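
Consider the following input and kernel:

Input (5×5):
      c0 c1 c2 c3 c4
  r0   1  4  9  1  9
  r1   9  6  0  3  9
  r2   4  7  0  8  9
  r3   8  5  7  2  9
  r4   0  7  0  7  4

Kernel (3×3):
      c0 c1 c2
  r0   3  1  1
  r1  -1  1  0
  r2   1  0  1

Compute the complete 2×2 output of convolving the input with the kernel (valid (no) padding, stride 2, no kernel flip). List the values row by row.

Output[0,0]: The receptive field on the input at this output position is [1 4 9 / 9 6 0 / 4 7 0]. Elementwise product with the kernel and sum: 1·3 + 4·1 + 9·1 + 9·-1 + 6·1 + 4·1 + 0·1.
Output[0,1]: The receptive field on the input at this output position is [9 1 9 / 0 3 9 / 0 8 9]. Elementwise product with the kernel and sum: 9·3 + 1·1 + 9·1 + 0·-1 + 3·1 + 0·1 + 9·1.

17 49
16 16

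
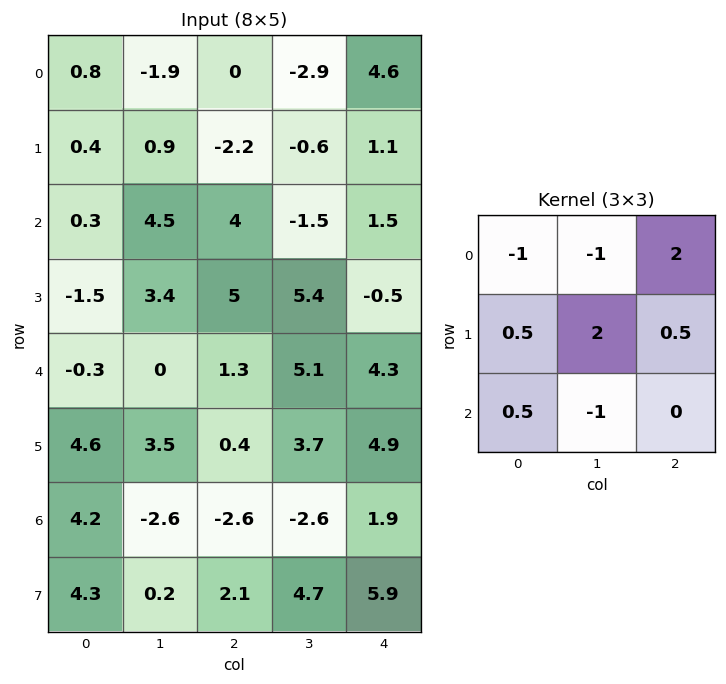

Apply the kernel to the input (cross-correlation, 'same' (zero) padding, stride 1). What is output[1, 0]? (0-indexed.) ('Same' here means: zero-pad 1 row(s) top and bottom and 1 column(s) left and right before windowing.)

The receptive field on the zero-padded input at this output position is [0 0.8 -1.9 / 0 0.4 0.9 / 0 0.3 4.5]. Elementwise product with the kernel and sum: 0·-1 + 0.8·-1 + -1.9·2 + 0·0.5 + 0.4·2 + 0.9·0.5 + 0·0.5 + 0.3·-1.

-3.65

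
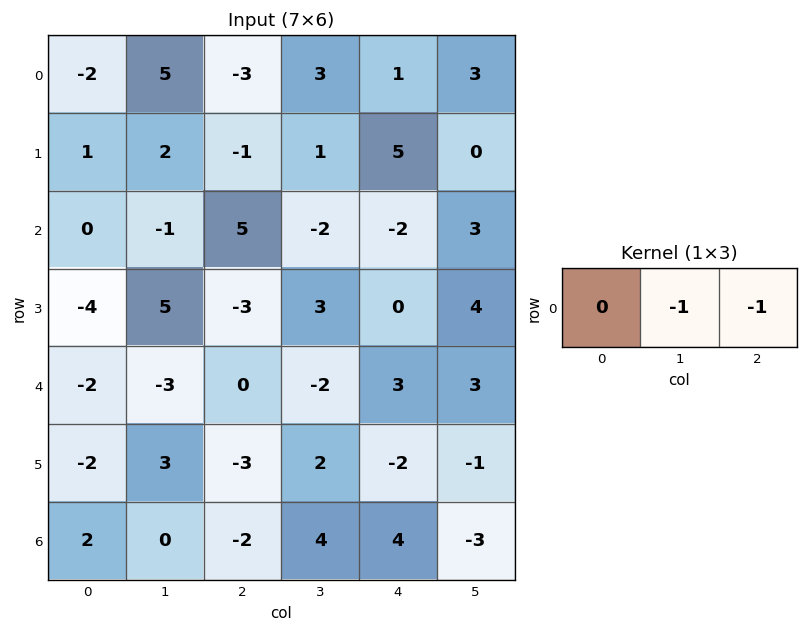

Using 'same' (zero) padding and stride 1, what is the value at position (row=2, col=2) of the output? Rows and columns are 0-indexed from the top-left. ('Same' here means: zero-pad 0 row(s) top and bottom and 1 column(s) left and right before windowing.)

-3

The receptive field on the zero-padded input at this output position is [-1 5 -2]. Elementwise product with the kernel and sum: 5·-1 + -2·-1.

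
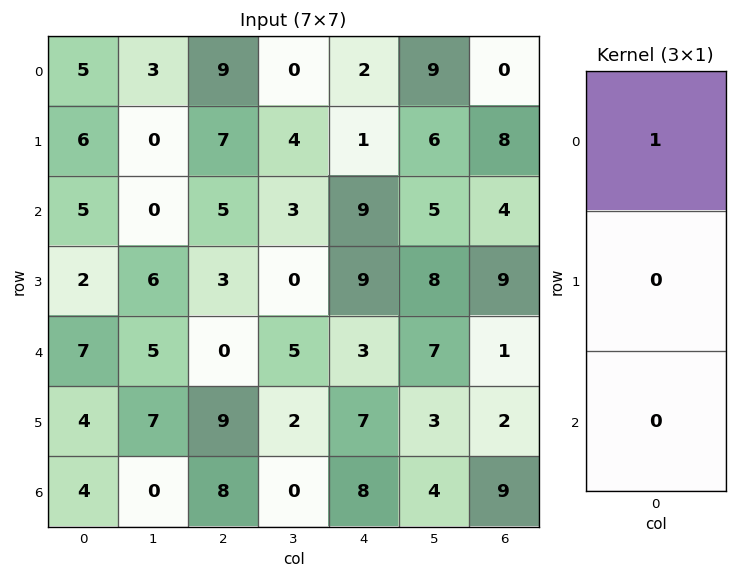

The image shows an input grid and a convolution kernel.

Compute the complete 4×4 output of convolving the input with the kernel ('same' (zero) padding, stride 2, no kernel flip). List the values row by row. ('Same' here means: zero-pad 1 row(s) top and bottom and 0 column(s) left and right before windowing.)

Output[0,0]: The receptive field on the zero-padded input at this output position is [0 / 5 / 6]. Elementwise product with the kernel and sum: 0·1.

0 0 0 0
6 7 1 8
2 3 9 9
4 9 7 2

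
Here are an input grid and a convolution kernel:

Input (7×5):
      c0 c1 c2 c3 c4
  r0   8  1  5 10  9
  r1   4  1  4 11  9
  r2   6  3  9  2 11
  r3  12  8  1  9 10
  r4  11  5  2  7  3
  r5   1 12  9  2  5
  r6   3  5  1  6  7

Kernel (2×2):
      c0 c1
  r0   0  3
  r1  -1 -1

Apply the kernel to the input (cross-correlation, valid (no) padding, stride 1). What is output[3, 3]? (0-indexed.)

20

The receptive field on the input at this output position is [9 10 / 7 3]. Elementwise product with the kernel and sum: 10·3 + 7·-1 + 3·-1.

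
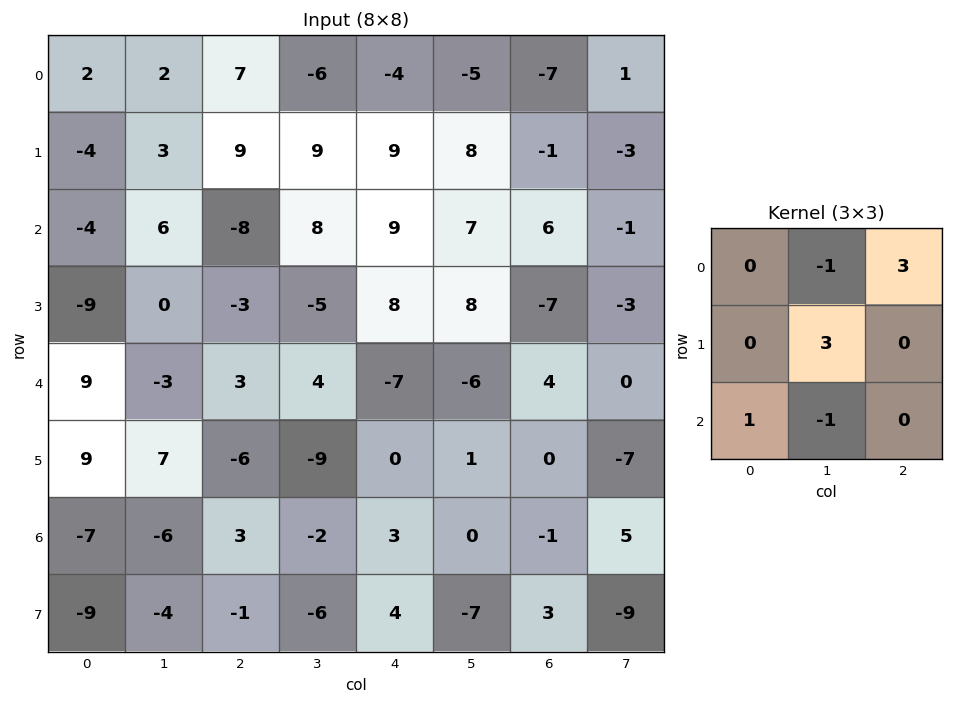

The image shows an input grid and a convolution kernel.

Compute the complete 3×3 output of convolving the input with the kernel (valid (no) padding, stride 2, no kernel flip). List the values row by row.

18 5 10
-18 3 34
32 -47 24

Output[0,0]: The receptive field on the input at this output position is [2 2 7 / -4 3 9 / -4 6 -8]. Elementwise product with the kernel and sum: 2·-1 + 7·3 + 3·3 + -4·1 + 6·-1.
Output[0,1]: The receptive field on the input at this output position is [7 -6 -4 / 9 9 9 / -8 8 9]. Elementwise product with the kernel and sum: -6·-1 + -4·3 + 9·3 + -8·1 + 8·-1.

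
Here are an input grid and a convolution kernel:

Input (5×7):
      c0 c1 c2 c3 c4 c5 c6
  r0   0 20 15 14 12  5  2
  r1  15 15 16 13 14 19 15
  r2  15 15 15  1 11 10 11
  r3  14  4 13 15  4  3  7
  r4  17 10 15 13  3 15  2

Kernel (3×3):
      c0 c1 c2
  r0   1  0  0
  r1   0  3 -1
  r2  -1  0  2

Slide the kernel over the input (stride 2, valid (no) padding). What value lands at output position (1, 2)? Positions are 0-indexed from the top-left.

14

The receptive field on the input at this output position is [11 10 11 / 4 3 7 / 3 15 2]. Elementwise product with the kernel and sum: 11·1 + 3·3 + 7·-1 + 3·-1 + 2·2.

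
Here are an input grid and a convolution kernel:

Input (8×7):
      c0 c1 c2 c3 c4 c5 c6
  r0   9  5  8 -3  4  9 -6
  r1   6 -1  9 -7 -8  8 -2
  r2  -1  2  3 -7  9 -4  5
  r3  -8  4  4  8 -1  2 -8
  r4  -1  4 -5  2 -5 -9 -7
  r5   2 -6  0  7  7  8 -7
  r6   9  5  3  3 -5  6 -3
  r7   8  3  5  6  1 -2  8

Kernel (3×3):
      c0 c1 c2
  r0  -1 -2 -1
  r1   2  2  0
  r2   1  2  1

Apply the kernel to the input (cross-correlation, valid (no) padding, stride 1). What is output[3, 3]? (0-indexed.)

The receptive field on the input at this output position is [8 -1 2 / 2 -5 -9 / 7 7 8]. Elementwise product with the kernel and sum: 8·-1 + -1·-2 + 2·-1 + 2·2 + -5·2 + 7·1 + 7·2 + 8·1.

15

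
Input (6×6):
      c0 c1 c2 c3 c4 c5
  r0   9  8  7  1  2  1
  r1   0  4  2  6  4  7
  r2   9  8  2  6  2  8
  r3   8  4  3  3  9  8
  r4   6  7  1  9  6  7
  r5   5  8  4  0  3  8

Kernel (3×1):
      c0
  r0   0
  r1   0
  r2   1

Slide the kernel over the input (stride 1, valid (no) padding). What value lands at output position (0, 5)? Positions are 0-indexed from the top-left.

The receptive field on the input at this output position is [1 / 7 / 8]. Elementwise product with the kernel and sum: 8·1.

8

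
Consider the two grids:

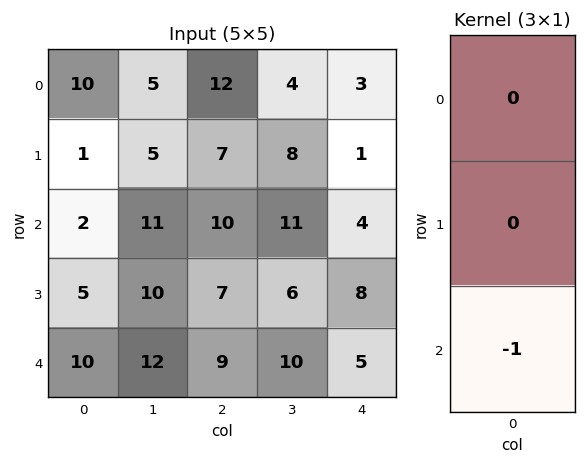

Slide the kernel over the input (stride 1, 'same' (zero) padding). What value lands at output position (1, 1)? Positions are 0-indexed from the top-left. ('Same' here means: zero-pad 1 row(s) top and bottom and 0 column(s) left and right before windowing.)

-11

The receptive field on the zero-padded input at this output position is [5 / 5 / 11]. Elementwise product with the kernel and sum: 11·-1.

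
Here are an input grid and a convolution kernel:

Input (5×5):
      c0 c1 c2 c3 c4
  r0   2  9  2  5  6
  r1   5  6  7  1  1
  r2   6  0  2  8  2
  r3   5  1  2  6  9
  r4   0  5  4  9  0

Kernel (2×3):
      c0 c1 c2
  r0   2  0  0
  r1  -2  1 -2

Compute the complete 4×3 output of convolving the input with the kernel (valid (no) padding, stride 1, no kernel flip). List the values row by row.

Output[0,0]: The receptive field on the input at this output position is [2 9 2 / 5 6 7]. Elementwise product with the kernel and sum: 2·2 + 5·-2 + 6·1 + 7·-2.

-14 11 -11
-6 -2 14
-1 -12 -12
7 -22 5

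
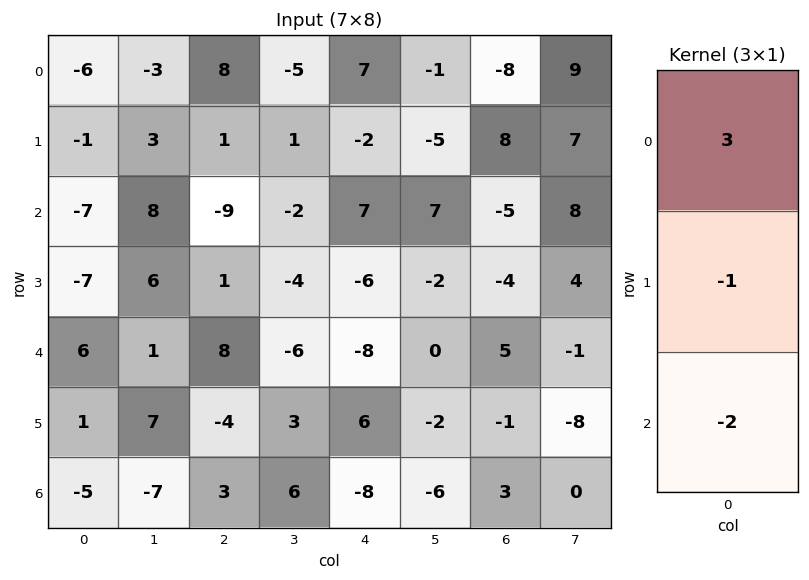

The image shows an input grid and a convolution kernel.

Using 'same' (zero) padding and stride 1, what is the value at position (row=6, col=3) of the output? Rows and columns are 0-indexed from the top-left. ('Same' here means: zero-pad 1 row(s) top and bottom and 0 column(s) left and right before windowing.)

The receptive field on the zero-padded input at this output position is [3 / 6 / 0]. Elementwise product with the kernel and sum: 3·3 + 6·-1 + 0·-2.

3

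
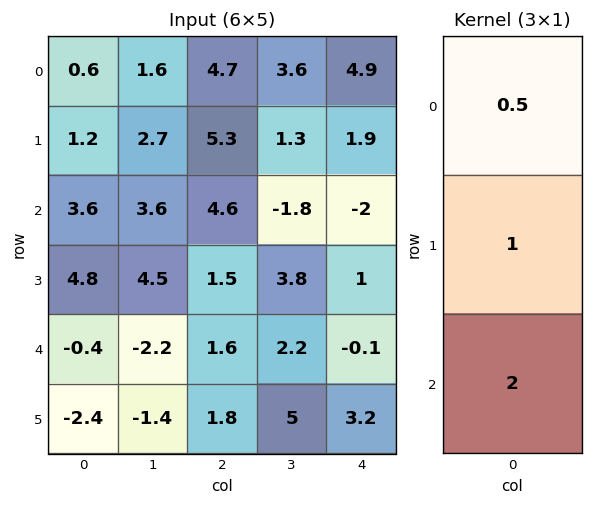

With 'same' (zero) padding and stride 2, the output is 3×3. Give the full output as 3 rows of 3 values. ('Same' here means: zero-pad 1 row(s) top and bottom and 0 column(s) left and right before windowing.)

3 15.3 8.7
13.8 10.25 0.95
-2.8 5.95 6.8

Output[0,0]: The receptive field on the zero-padded input at this output position is [0 / 0.6 / 1.2]. Elementwise product with the kernel and sum: 0·0.5 + 0.6·1 + 1.2·2.
Output[0,1]: The receptive field on the zero-padded input at this output position is [0 / 4.7 / 5.3]. Elementwise product with the kernel and sum: 0·0.5 + 4.7·1 + 5.3·2.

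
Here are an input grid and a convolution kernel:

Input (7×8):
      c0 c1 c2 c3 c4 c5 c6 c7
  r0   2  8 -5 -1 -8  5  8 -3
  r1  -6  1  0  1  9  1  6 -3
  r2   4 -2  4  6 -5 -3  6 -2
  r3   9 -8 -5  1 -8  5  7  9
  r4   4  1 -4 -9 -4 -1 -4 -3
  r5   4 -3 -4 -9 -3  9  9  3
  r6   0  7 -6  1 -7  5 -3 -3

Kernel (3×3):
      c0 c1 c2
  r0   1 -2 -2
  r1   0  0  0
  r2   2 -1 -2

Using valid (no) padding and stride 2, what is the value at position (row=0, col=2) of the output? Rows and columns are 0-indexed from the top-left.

-53

The receptive field on the input at this output position is [-8 5 8 / 9 1 6 / -5 -3 6]. Elementwise product with the kernel and sum: -8·1 + 5·-2 + 8·-2 + -5·2 + -3·-1 + 6·-2.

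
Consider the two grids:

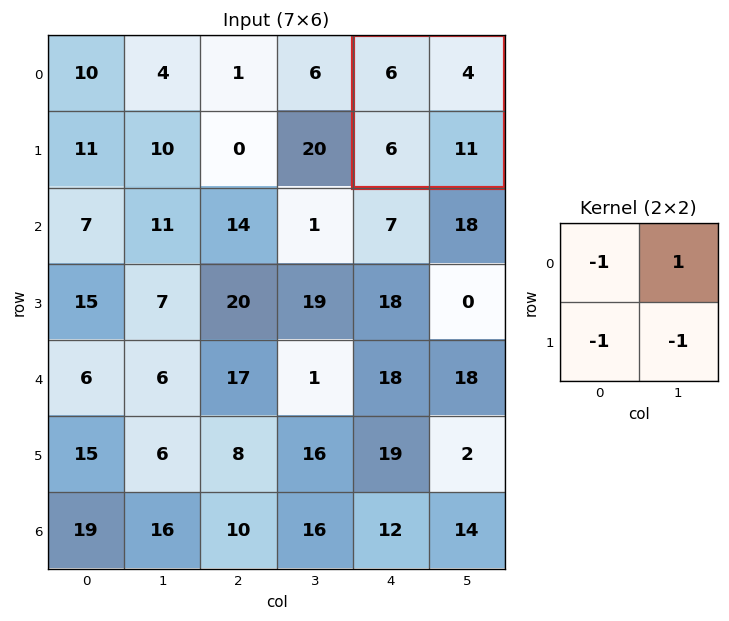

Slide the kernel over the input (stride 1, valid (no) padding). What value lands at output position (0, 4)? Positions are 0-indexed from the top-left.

-19

The receptive field on the input at this output position is [6 4 / 6 11]. Elementwise product with the kernel and sum: 6·-1 + 4·1 + 6·-1 + 11·-1.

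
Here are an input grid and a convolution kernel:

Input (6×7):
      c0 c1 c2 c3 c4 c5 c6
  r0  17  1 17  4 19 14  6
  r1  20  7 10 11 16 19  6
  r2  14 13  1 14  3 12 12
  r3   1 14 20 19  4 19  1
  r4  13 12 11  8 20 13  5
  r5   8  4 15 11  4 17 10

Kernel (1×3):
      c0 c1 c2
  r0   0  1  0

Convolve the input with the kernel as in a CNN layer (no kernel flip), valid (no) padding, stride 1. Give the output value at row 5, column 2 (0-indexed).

The receptive field on the input at this output position is [15 11 4]. Elementwise product with the kernel and sum: 11·1.

11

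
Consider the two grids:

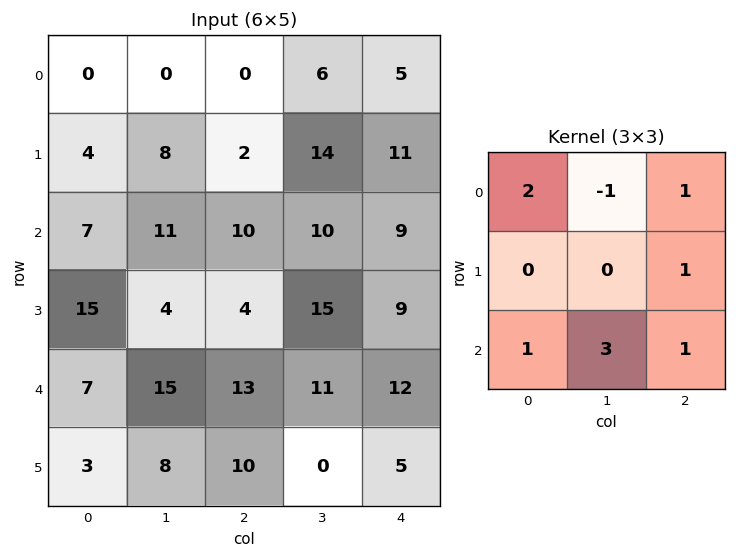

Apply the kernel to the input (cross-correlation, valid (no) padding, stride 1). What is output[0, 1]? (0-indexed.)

The receptive field on the input at this output position is [0 0 6 / 8 2 14 / 11 10 10]. Elementwise product with the kernel and sum: 0·2 + 0·-1 + 6·1 + 14·1 + 11·1 + 10·3 + 10·1.

71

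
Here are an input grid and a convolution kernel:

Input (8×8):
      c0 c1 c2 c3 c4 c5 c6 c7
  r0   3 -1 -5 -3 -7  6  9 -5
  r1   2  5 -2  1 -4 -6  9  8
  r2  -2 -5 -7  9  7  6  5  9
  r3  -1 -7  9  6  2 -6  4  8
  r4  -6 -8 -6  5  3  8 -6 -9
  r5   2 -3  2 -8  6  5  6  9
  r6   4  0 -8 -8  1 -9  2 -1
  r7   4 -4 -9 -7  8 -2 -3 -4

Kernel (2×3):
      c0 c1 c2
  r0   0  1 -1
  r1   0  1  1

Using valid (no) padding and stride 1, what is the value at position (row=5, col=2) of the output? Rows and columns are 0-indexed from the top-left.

-21

The receptive field on the input at this output position is [2 -8 6 / -8 -8 1]. Elementwise product with the kernel and sum: -8·1 + 6·-1 + -8·1 + 1·1.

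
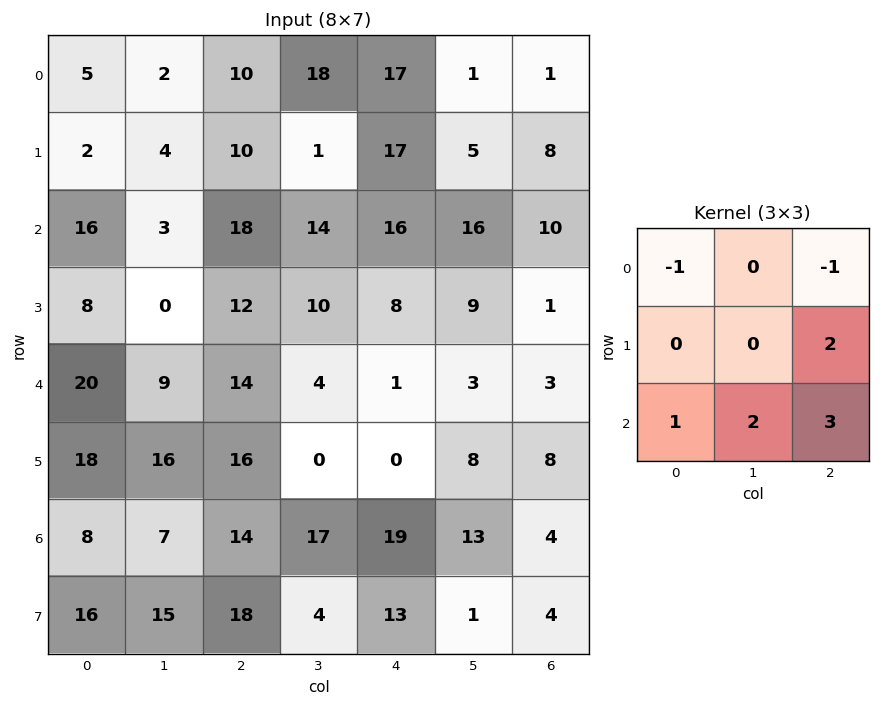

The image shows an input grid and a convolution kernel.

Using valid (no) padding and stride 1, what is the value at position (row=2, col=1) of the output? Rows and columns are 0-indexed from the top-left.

52

The receptive field on the input at this output position is [3 18 14 / 0 12 10 / 9 14 4]. Elementwise product with the kernel and sum: 3·-1 + 14·-1 + 10·2 + 9·1 + 14·2 + 4·3.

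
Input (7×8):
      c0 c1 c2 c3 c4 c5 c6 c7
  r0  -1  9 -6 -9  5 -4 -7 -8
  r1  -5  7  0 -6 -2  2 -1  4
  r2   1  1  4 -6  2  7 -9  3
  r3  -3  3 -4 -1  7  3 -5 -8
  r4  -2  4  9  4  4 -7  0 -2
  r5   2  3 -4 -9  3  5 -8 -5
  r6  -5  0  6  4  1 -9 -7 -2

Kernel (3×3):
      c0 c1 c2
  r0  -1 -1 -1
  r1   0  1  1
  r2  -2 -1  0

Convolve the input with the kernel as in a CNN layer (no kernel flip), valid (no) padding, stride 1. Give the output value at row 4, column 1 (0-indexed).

-36

The receptive field on the input at this output position is [4 9 4 / 3 -4 -9 / 0 6 4]. Elementwise product with the kernel and sum: 4·-1 + 9·-1 + 4·-1 + -4·1 + -9·1 + 0·-2 + 6·-1.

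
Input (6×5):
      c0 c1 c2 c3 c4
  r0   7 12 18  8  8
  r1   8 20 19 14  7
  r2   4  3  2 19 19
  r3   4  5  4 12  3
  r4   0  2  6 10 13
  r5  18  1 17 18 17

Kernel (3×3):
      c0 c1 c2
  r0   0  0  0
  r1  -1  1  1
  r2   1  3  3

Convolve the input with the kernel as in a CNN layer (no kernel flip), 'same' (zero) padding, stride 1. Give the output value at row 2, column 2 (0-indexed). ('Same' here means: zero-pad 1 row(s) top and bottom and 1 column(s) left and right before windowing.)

The receptive field on the zero-padded input at this output position is [20 19 14 / 3 2 19 / 5 4 12]. Elementwise product with the kernel and sum: 3·-1 + 2·1 + 19·1 + 5·1 + 4·3 + 12·3.

71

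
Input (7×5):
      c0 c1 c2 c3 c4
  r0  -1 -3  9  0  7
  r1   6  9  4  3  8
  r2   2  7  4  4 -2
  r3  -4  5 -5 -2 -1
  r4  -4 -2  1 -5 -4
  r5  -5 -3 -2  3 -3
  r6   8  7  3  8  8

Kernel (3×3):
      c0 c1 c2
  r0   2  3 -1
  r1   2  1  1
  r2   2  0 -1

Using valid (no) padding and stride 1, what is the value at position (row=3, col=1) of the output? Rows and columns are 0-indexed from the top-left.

-20

The receptive field on the input at this output position is [5 -5 -2 / -2 1 -5 / -3 -2 3]. Elementwise product with the kernel and sum: 5·2 + -5·3 + -2·-1 + -2·2 + 1·1 + -5·1 + -3·2 + 3·-1.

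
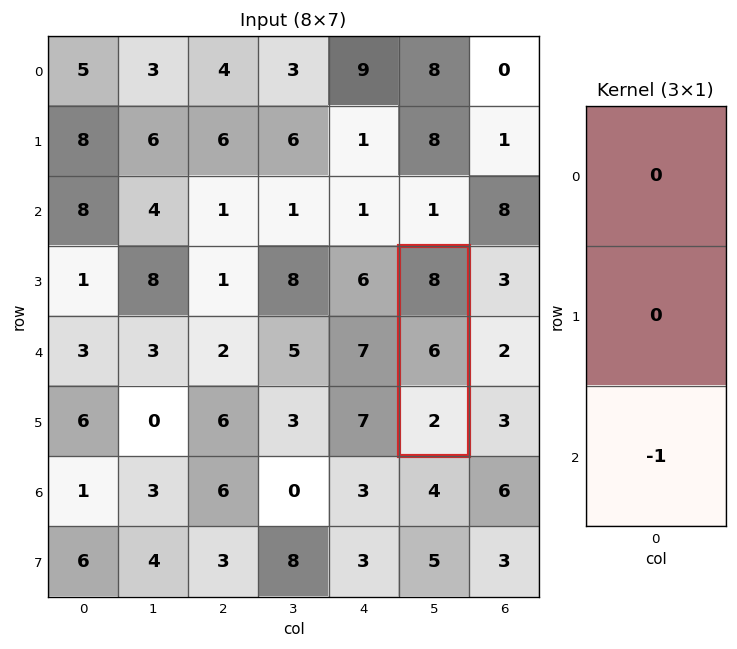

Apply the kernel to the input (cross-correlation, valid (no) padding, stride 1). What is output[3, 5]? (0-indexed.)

-2

The receptive field on the input at this output position is [8 / 6 / 2]. Elementwise product with the kernel and sum: 2·-1.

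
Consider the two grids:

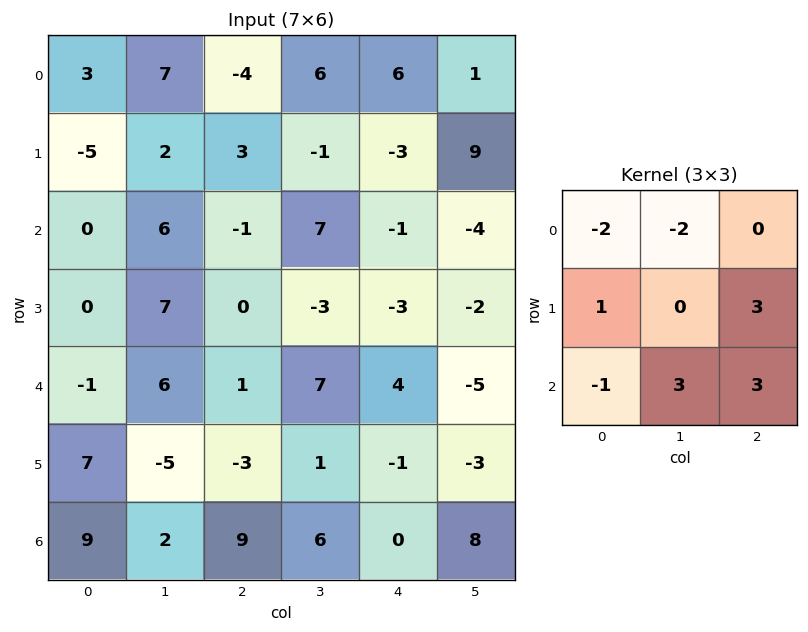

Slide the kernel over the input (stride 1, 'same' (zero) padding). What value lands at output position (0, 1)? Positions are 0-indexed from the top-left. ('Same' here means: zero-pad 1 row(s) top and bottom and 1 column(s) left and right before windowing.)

11

The receptive field on the zero-padded input at this output position is [0 0 0 / 3 7 -4 / -5 2 3]. Elementwise product with the kernel and sum: 0·-2 + 0·-2 + 3·1 + -4·3 + -5·-1 + 2·3 + 3·3.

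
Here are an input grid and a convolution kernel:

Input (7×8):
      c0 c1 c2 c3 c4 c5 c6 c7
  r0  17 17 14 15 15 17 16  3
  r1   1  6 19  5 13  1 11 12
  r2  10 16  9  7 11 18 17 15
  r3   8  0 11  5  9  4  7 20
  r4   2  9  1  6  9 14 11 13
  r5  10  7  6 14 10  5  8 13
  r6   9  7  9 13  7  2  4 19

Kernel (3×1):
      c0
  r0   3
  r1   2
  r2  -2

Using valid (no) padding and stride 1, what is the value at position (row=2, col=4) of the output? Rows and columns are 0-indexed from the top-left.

33

The receptive field on the input at this output position is [11 / 9 / 9]. Elementwise product with the kernel and sum: 11·3 + 9·2 + 9·-2.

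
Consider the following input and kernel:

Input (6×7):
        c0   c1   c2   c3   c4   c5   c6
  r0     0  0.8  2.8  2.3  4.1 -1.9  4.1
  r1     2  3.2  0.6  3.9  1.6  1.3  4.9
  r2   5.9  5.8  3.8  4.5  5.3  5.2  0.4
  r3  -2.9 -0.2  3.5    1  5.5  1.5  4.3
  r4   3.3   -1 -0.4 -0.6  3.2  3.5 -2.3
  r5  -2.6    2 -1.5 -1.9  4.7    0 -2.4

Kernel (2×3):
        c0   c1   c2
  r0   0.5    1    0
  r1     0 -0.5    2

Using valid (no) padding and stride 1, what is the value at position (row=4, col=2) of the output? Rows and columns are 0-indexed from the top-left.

The receptive field on the input at this output position is [-0.4 -0.6 3.2 / -1.5 -1.9 4.7]. Elementwise product with the kernel and sum: -0.4·0.5 + -0.6·1 + -1.9·-0.5 + 4.7·2.

9.55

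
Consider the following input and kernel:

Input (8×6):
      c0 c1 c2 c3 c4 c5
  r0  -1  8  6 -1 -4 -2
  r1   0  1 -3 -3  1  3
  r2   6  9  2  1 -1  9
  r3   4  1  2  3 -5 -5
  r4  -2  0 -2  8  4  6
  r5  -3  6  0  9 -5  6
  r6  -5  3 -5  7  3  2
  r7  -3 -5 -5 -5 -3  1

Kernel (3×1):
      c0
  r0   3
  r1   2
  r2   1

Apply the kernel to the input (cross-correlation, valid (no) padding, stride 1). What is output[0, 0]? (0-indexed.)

3

The receptive field on the input at this output position is [-1 / 0 / 6]. Elementwise product with the kernel and sum: -1·3 + 0·2 + 6·1.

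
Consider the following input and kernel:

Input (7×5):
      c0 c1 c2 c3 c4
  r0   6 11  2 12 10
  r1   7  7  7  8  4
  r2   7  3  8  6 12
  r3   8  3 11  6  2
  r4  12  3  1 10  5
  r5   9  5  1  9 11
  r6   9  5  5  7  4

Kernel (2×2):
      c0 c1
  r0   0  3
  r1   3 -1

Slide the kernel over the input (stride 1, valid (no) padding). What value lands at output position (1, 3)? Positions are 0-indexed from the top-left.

The receptive field on the input at this output position is [8 4 / 6 12]. Elementwise product with the kernel and sum: 4·3 + 6·3 + 12·-1.

18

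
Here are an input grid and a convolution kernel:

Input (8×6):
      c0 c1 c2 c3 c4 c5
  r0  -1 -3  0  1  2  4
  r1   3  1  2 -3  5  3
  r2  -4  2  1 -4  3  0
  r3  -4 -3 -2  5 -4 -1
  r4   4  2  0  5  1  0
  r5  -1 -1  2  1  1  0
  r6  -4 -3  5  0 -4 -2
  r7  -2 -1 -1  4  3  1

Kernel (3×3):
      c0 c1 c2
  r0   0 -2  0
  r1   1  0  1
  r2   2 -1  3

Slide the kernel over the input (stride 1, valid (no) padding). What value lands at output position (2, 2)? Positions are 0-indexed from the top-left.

The receptive field on the input at this output position is [1 -4 3 / -2 5 -4 / 0 5 1]. Elementwise product with the kernel and sum: -4·-2 + -2·1 + -4·1 + 0·2 + 5·-1 + 1·3.

0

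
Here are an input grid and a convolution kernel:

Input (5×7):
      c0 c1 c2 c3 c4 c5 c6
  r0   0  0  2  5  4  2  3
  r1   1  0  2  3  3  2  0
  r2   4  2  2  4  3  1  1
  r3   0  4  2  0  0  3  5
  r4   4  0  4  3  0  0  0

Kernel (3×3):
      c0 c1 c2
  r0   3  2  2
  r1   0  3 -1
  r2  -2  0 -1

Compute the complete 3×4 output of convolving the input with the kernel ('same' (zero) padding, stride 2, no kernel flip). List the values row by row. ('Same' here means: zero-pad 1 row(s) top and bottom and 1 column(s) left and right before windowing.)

0 -2 2 5
8 4 24 3
20 25 6 19

Output[0,0]: The receptive field on the zero-padded input at this output position is [0 0 0 / 0 0 0 / 0 1 0]. Elementwise product with the kernel and sum: 0·3 + 0·2 + 0·2 + 0·3 + 0·-1 + 0·-2 + 0·-1.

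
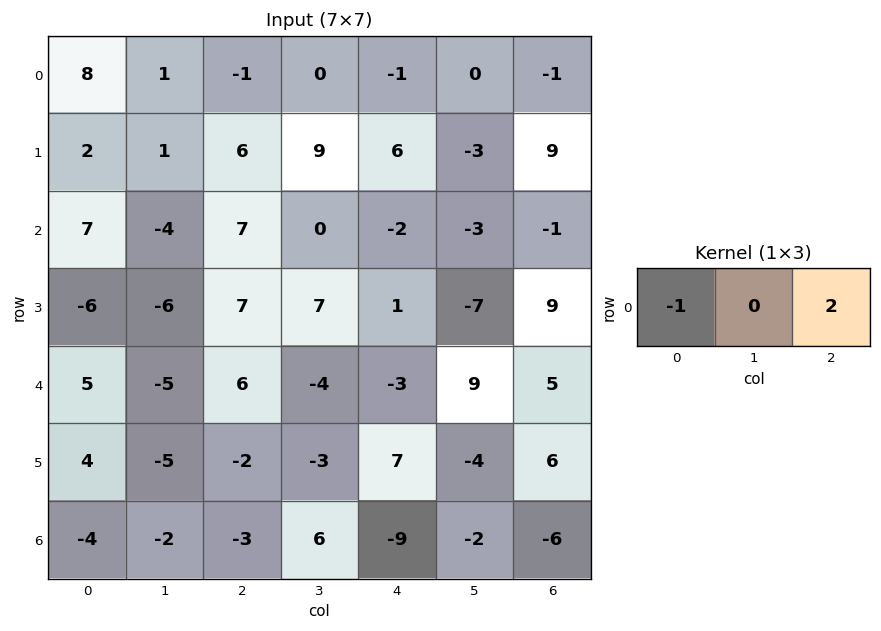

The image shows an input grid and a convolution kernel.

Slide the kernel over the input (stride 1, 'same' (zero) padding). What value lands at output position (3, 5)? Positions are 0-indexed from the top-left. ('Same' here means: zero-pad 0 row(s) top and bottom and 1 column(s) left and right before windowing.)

17

The receptive field on the zero-padded input at this output position is [1 -7 9]. Elementwise product with the kernel and sum: 1·-1 + 9·2.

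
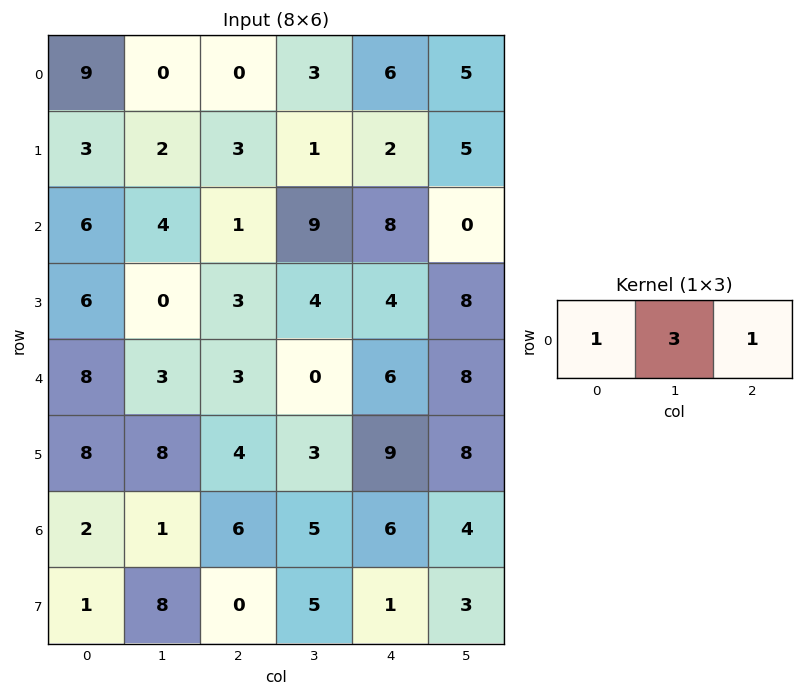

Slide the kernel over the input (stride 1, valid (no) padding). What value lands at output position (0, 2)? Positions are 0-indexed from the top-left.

15

The receptive field on the input at this output position is [0 3 6]. Elementwise product with the kernel and sum: 0·1 + 3·3 + 6·1.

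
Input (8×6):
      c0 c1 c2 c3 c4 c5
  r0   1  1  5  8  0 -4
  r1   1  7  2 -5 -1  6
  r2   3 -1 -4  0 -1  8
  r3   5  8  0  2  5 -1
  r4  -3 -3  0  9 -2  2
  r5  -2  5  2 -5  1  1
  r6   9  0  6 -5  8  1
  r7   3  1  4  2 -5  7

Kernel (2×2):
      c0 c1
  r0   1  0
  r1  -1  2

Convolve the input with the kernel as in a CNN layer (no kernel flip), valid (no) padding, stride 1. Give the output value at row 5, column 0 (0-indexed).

The receptive field on the input at this output position is [-2 5 / 9 0]. Elementwise product with the kernel and sum: -2·1 + 9·-1 + 0·2.

-11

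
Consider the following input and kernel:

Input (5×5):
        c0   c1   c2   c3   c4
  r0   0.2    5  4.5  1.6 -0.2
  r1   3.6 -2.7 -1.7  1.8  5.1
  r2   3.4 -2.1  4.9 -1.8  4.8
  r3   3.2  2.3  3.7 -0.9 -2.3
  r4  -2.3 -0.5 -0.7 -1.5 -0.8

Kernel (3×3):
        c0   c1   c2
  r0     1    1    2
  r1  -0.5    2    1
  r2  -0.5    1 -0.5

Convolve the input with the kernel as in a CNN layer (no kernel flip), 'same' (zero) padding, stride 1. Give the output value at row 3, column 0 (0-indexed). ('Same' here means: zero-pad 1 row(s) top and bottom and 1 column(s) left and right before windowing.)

5.85

The receptive field on the zero-padded input at this output position is [0 3.4 -2.1 / 0 3.2 2.3 / 0 -2.3 -0.5]. Elementwise product with the kernel and sum: 0·1 + 3.4·1 + -2.1·2 + 0·-0.5 + 3.2·2 + 2.3·1 + 0·-0.5 + -2.3·1 + -0.5·-0.5.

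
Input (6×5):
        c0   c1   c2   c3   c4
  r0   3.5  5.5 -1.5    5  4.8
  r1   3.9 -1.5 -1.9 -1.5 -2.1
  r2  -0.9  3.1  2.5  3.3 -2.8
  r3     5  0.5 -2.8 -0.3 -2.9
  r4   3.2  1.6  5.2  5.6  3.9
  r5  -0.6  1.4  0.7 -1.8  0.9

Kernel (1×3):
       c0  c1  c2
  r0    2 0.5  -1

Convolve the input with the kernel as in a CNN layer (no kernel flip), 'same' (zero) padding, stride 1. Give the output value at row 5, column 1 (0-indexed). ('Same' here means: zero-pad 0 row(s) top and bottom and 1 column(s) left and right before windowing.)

-1.2

The receptive field on the zero-padded input at this output position is [-0.6 1.4 0.7]. Elementwise product with the kernel and sum: -0.6·2 + 1.4·0.5 + 0.7·-1.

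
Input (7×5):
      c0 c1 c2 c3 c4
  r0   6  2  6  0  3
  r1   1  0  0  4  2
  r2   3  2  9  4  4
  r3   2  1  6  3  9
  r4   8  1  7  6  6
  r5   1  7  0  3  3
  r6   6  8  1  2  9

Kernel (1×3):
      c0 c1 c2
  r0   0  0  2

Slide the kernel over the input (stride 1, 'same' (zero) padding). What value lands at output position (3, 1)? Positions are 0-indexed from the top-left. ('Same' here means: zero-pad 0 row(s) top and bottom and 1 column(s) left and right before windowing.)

The receptive field on the zero-padded input at this output position is [2 1 6]. Elementwise product with the kernel and sum: 6·2.

12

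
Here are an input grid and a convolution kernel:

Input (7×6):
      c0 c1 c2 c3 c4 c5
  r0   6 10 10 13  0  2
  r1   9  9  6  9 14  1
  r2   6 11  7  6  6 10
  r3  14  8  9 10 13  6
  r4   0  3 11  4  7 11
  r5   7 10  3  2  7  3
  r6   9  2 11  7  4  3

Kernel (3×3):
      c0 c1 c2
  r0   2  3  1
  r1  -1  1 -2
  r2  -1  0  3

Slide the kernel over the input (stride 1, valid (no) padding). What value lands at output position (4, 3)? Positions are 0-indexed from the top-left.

41

The receptive field on the input at this output position is [4 7 11 / 2 7 3 / 7 4 3]. Elementwise product with the kernel and sum: 4·2 + 7·3 + 11·1 + 2·-1 + 7·1 + 3·-2 + 7·-1 + 3·3.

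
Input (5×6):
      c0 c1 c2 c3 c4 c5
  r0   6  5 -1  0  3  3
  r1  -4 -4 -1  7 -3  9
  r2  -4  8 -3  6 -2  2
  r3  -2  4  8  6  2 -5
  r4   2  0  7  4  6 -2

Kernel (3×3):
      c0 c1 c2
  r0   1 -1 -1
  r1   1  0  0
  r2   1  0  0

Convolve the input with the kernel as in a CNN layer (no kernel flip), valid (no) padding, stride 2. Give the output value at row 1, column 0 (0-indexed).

-9

The receptive field on the input at this output position is [-4 8 -3 / -2 4 8 / 2 0 7]. Elementwise product with the kernel and sum: -4·1 + 8·-1 + -3·-1 + -2·1 + 2·1.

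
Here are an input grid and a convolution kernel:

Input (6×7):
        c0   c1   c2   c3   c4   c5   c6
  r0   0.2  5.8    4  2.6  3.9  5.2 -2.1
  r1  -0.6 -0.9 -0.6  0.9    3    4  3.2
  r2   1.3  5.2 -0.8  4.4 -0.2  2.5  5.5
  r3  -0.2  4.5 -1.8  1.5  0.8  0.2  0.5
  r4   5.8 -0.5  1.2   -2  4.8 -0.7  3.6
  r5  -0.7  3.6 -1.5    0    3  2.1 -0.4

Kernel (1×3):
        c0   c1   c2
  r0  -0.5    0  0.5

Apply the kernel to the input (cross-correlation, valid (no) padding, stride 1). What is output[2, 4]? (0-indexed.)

2.85

The receptive field on the input at this output position is [-0.2 2.5 5.5]. Elementwise product with the kernel and sum: -0.2·-0.5 + 5.5·0.5.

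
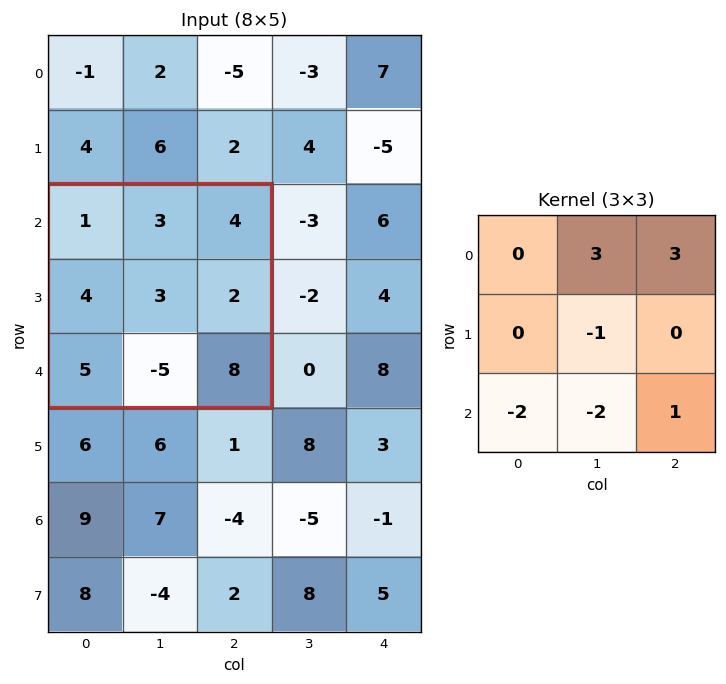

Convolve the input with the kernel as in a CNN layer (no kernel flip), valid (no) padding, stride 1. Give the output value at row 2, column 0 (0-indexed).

The receptive field on the input at this output position is [1 3 4 / 4 3 2 / 5 -5 8]. Elementwise product with the kernel and sum: 3·3 + 4·3 + 3·-1 + 5·-2 + -5·-2 + 8·1.

26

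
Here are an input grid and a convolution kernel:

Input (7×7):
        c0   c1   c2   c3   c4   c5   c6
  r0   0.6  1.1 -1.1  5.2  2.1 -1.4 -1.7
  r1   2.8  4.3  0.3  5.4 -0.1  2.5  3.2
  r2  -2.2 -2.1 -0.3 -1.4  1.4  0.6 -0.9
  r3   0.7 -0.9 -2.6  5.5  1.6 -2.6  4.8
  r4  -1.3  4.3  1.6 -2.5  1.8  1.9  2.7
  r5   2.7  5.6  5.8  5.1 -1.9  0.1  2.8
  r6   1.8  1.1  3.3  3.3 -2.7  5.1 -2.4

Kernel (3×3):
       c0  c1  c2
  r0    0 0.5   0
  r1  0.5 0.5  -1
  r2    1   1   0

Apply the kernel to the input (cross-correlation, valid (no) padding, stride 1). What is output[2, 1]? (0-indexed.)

-1.5

The receptive field on the input at this output position is [-2.1 -0.3 -1.4 / -0.9 -2.6 5.5 / 4.3 1.6 -2.5]. Elementwise product with the kernel and sum: -0.3·0.5 + -0.9·0.5 + -2.6·0.5 + 5.5·-1 + 4.3·1 + 1.6·1.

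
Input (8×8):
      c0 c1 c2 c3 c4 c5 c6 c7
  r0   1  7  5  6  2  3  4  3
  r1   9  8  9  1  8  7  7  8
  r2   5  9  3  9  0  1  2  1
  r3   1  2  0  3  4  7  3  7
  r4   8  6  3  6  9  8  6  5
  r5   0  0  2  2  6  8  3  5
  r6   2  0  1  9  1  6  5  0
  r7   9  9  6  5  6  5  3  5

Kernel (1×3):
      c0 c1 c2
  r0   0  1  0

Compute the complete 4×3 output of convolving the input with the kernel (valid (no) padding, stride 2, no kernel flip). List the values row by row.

Output[0,0]: The receptive field on the input at this output position is [1 7 5]. Elementwise product with the kernel and sum: 7·1.
Output[0,1]: The receptive field on the input at this output position is [5 6 2]. Elementwise product with the kernel and sum: 6·1.

7 6 3
9 9 1
6 6 8
0 9 6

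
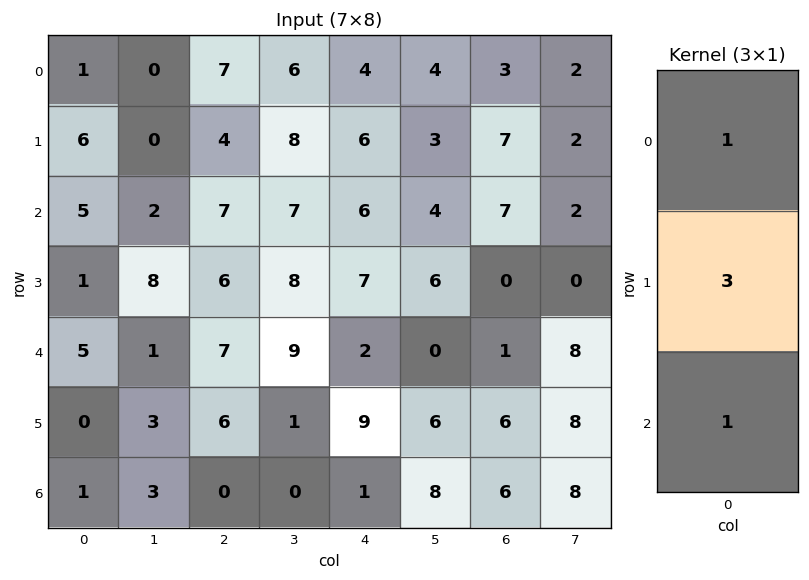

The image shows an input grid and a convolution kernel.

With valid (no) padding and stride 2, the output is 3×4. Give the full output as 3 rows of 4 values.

Output[0,0]: The receptive field on the input at this output position is [1 / 6 / 5]. Elementwise product with the kernel and sum: 1·1 + 6·3 + 5·1.
Output[0,1]: The receptive field on the input at this output position is [7 / 4 / 7]. Elementwise product with the kernel and sum: 7·1 + 4·3 + 7·1.

24 26 28 31
13 32 29 8
6 25 30 25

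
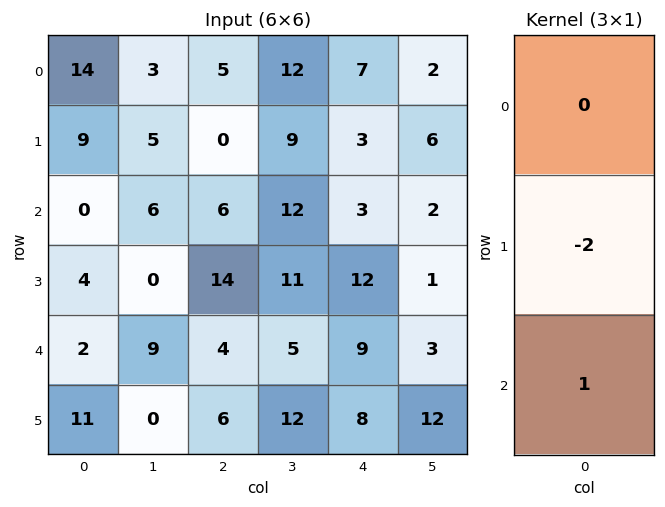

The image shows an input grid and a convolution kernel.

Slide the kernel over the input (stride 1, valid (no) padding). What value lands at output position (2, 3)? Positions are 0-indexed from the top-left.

The receptive field on the input at this output position is [12 / 11 / 5]. Elementwise product with the kernel and sum: 11·-2 + 5·1.

-17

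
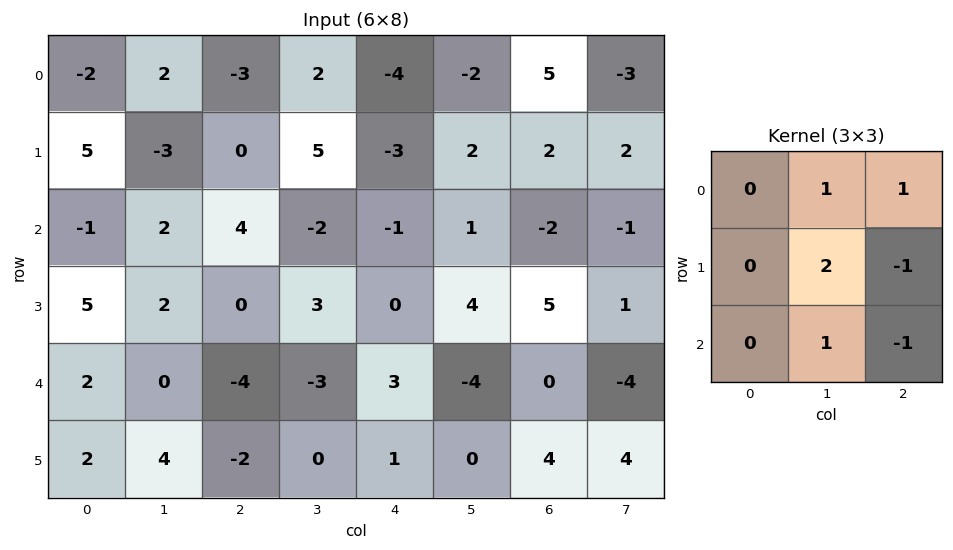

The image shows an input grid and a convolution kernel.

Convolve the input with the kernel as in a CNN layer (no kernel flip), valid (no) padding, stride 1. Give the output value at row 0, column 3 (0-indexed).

-16

The receptive field on the input at this output position is [2 -4 -2 / 5 -3 2 / -2 -1 1]. Elementwise product with the kernel and sum: -4·1 + -2·1 + -3·2 + 2·-1 + -1·1 + 1·-1.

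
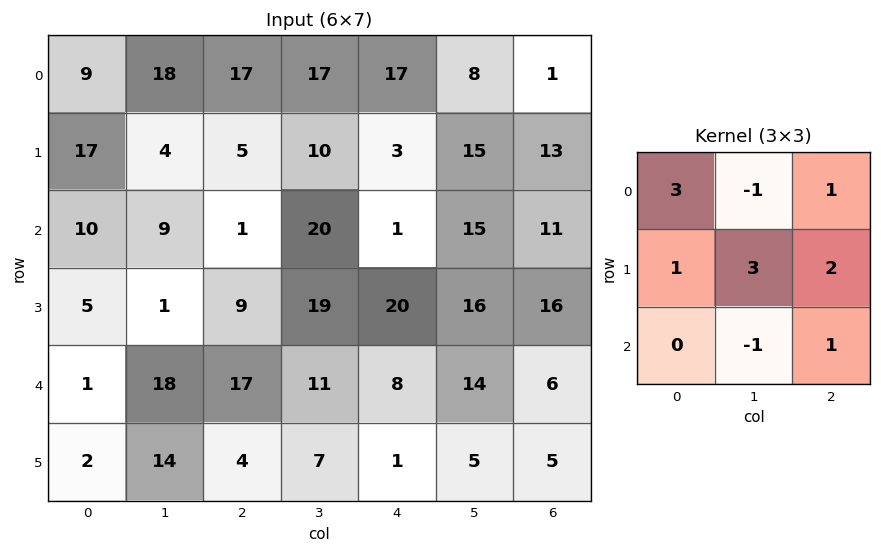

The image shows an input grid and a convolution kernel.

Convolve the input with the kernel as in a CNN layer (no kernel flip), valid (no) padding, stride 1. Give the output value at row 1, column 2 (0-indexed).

The receptive field on the input at this output position is [5 10 3 / 1 20 1 / 9 19 20]. Elementwise product with the kernel and sum: 5·3 + 10·-1 + 3·1 + 1·1 + 20·3 + 1·2 + 19·-1 + 20·1.

72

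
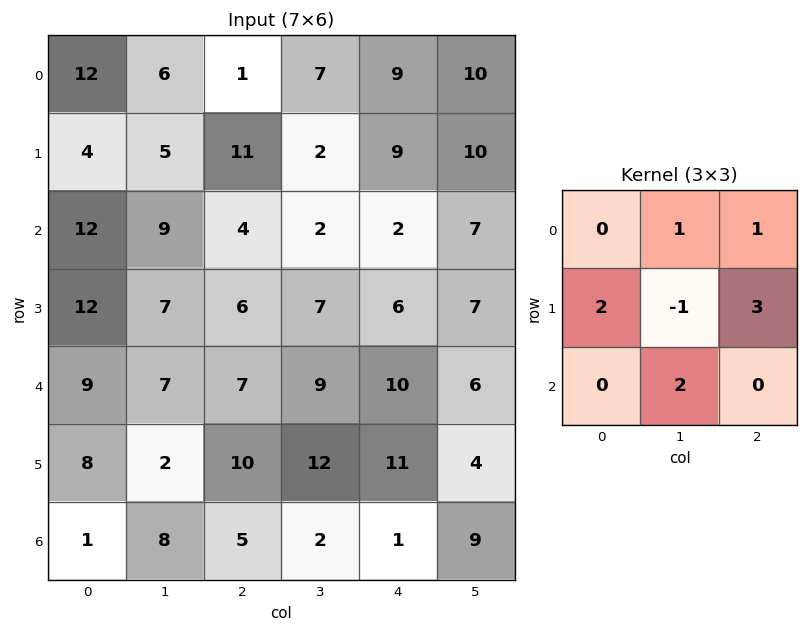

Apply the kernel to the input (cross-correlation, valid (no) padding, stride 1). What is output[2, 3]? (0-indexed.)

The receptive field on the input at this output position is [2 2 7 / 7 6 7 / 9 10 6]. Elementwise product with the kernel and sum: 2·1 + 7·1 + 7·2 + 6·-1 + 7·3 + 10·2.

58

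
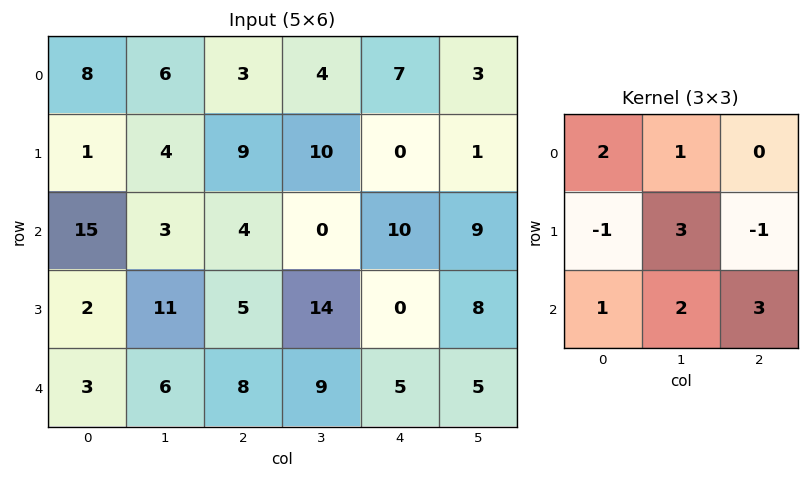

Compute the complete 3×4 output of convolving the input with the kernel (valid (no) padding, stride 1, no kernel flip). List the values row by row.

57 39 65 51
35 89 47 79
98 49 86 22

Output[0,0]: The receptive field on the input at this output position is [8 6 3 / 1 4 9 / 15 3 4]. Elementwise product with the kernel and sum: 8·2 + 6·1 + 1·-1 + 4·3 + 9·-1 + 15·1 + 3·2 + 4·3.
Output[0,1]: The receptive field on the input at this output position is [6 3 4 / 4 9 10 / 3 4 0]. Elementwise product with the kernel and sum: 6·2 + 3·1 + 4·-1 + 9·3 + 10·-1 + 3·1 + 4·2 + 0·3.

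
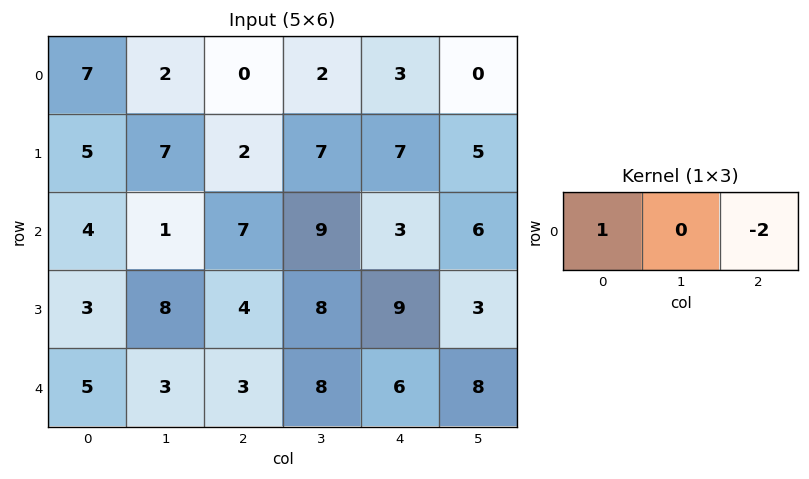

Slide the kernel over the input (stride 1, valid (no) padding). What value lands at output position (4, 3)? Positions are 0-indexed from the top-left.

-8

The receptive field on the input at this output position is [8 6 8]. Elementwise product with the kernel and sum: 8·1 + 8·-2.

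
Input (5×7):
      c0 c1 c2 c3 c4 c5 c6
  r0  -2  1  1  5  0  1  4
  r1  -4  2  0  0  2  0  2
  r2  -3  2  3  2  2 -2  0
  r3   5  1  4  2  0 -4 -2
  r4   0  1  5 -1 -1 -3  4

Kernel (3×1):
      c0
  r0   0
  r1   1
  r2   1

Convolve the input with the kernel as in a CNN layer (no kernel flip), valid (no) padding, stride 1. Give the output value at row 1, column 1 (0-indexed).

The receptive field on the input at this output position is [2 / 2 / 1]. Elementwise product with the kernel and sum: 2·1 + 1·1.

3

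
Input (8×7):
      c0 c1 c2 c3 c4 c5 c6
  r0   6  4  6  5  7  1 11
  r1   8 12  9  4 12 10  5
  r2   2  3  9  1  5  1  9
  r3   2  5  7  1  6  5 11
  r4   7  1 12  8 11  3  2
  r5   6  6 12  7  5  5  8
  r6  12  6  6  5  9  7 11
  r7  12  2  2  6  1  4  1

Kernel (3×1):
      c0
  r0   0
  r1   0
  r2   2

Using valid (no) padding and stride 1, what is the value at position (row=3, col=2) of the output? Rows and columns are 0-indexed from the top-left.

24

The receptive field on the input at this output position is [7 / 12 / 12]. Elementwise product with the kernel and sum: 12·2.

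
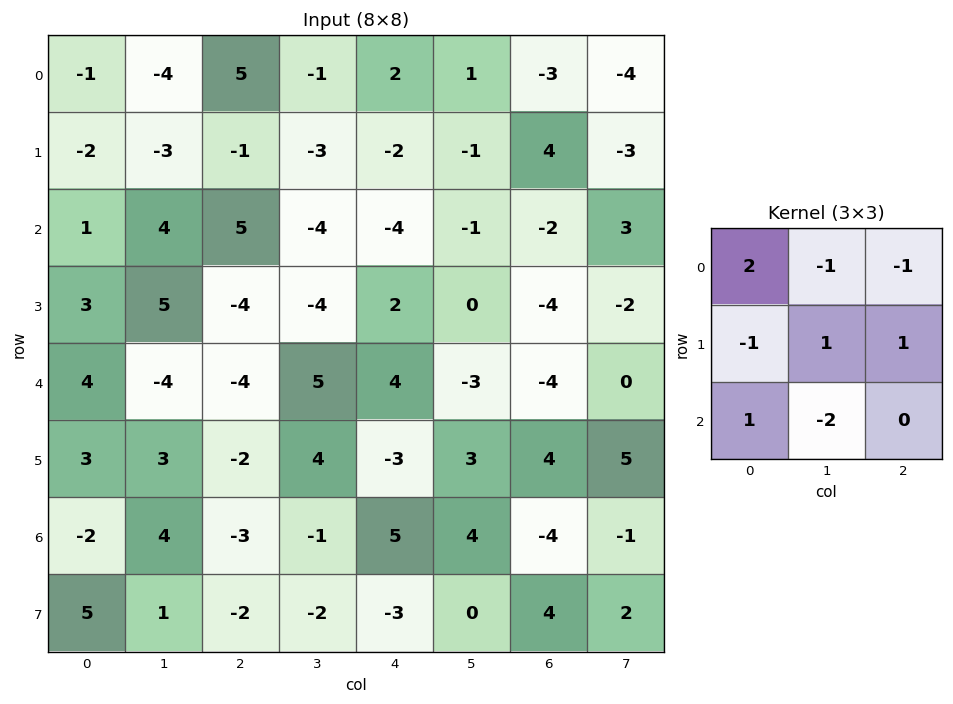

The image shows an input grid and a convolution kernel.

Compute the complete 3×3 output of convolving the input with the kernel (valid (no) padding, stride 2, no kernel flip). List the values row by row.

-12 18 9
3 6 -1
4 -15 22

Output[0,0]: The receptive field on the input at this output position is [-1 -4 5 / -2 -3 -1 / 1 4 5]. Elementwise product with the kernel and sum: -1·2 + -4·-1 + 5·-1 + -2·-1 + -3·1 + -1·1 + 1·1 + 4·-2.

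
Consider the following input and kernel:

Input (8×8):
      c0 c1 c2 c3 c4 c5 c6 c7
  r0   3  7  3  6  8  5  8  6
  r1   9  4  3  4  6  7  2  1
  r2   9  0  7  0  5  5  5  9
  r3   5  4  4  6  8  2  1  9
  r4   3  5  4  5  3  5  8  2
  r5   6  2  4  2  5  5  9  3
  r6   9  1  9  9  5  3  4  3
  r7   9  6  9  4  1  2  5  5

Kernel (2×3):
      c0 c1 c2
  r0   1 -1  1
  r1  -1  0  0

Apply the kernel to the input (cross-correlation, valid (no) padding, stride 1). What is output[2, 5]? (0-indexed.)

7

The receptive field on the input at this output position is [5 5 9 / 2 1 9]. Elementwise product with the kernel and sum: 5·1 + 5·-1 + 9·1 + 2·-1.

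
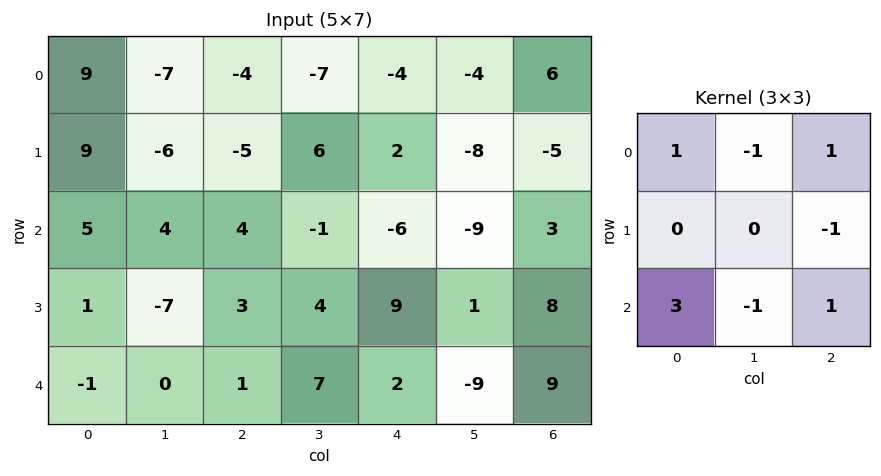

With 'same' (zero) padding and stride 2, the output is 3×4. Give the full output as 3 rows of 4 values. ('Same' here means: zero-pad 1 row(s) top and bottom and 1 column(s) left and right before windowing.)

Output[0,0]: The receptive field on the zero-padded input at this output position is [0 0 0 / 0 9 -7 / 0 9 -6]. Elementwise product with the kernel and sum: 0·1 + 0·-1 + 0·1 + -7·-1 + 0·3 + 9·-1 + -6·1.

-8 0 12 -19
-27 -14 9 -8
-8 -13 5 -7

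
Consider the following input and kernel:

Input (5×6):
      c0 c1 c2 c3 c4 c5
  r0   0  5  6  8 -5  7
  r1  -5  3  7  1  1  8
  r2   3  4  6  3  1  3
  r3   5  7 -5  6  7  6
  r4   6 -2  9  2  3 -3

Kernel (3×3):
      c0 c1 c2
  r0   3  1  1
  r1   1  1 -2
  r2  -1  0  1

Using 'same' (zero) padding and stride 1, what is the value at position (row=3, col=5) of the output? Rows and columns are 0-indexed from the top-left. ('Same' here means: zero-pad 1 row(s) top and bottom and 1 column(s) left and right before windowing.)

The receptive field on the zero-padded input at this output position is [1 3 0 / 7 6 0 / 3 -3 0]. Elementwise product with the kernel and sum: 1·3 + 3·1 + 0·1 + 7·1 + 6·1 + 0·-2 + 3·-1 + 0·1.

16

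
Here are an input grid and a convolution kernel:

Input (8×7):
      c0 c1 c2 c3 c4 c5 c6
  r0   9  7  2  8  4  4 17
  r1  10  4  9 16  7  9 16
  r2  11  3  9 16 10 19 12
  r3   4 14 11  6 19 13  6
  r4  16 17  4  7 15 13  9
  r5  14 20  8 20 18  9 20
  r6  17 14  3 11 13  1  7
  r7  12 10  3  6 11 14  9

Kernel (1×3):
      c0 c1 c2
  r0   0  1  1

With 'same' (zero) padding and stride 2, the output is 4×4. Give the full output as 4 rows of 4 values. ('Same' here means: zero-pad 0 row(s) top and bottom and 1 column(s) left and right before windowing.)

Output[0,0]: The receptive field on the zero-padded input at this output position is [0 9 7]. Elementwise product with the kernel and sum: 9·1 + 7·1.

16 10 8 17
14 25 29 12
33 11 28 9
31 14 14 7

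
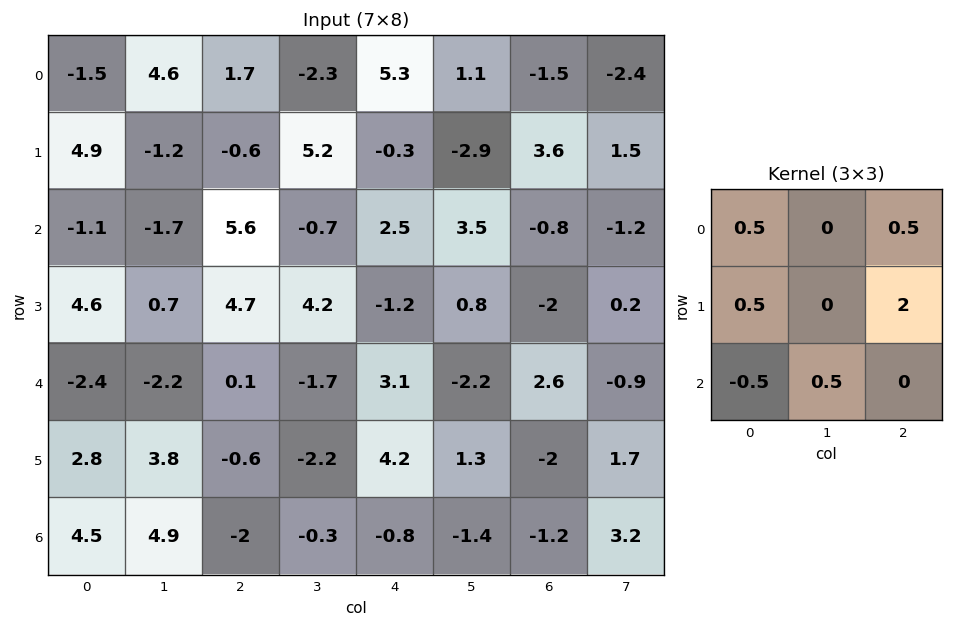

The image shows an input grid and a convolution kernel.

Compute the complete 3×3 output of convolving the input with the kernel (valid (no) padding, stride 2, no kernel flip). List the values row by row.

Output[0,0]: The receptive field on the input at this output position is [-1.5 4.6 1.7 / 4.9 -1.2 -0.6 / -1.1 -1.7 5.6]. Elementwise product with the kernel and sum: -1.5·0.5 + 1.7·0.5 + 4.9·0.5 + -0.6·2 + -1.1·-0.5 + -1.7·0.5.
Output[0,1]: The receptive field on the input at this output position is [1.7 -2.3 5.3 / -0.6 5.2 -0.3 / 5.6 -0.7 2.5]. Elementwise product with the kernel and sum: 1.7·0.5 + 5.3·0.5 + -0.6·0.5 + -0.3·2 + 5.6·-0.5 + -0.7·0.5.

1.05 -0.55 9.45
14.05 3.1 -6.4
-0.75 10.55 0.65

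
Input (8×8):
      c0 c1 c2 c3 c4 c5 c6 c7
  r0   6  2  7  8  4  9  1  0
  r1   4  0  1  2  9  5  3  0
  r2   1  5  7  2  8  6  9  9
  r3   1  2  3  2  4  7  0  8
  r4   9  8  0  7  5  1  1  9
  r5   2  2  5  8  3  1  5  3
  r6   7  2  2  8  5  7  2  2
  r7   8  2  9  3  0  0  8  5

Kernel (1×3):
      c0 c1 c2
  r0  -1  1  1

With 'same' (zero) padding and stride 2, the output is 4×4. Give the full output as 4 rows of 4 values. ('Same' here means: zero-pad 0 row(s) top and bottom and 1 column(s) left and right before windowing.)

8 13 5 -8
6 4 12 12
17 -1 -1 9
9 8 4 -3

Output[0,0]: The receptive field on the zero-padded input at this output position is [0 6 2]. Elementwise product with the kernel and sum: 0·-1 + 6·1 + 2·1.
Output[0,1]: The receptive field on the zero-padded input at this output position is [2 7 8]. Elementwise product with the kernel and sum: 2·-1 + 7·1 + 8·1.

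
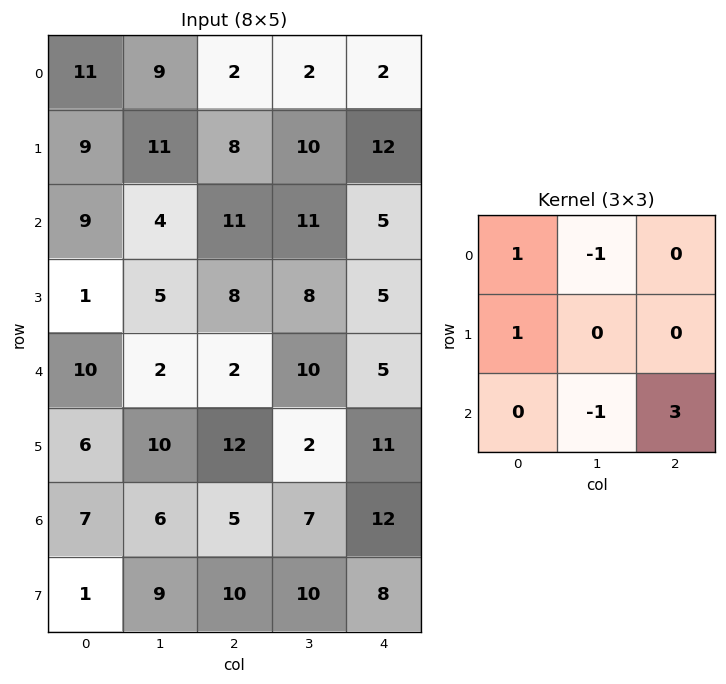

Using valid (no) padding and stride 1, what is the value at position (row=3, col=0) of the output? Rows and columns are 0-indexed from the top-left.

32

The receptive field on the input at this output position is [1 5 8 / 10 2 2 / 6 10 12]. Elementwise product with the kernel and sum: 1·1 + 5·-1 + 10·1 + 10·-1 + 12·3.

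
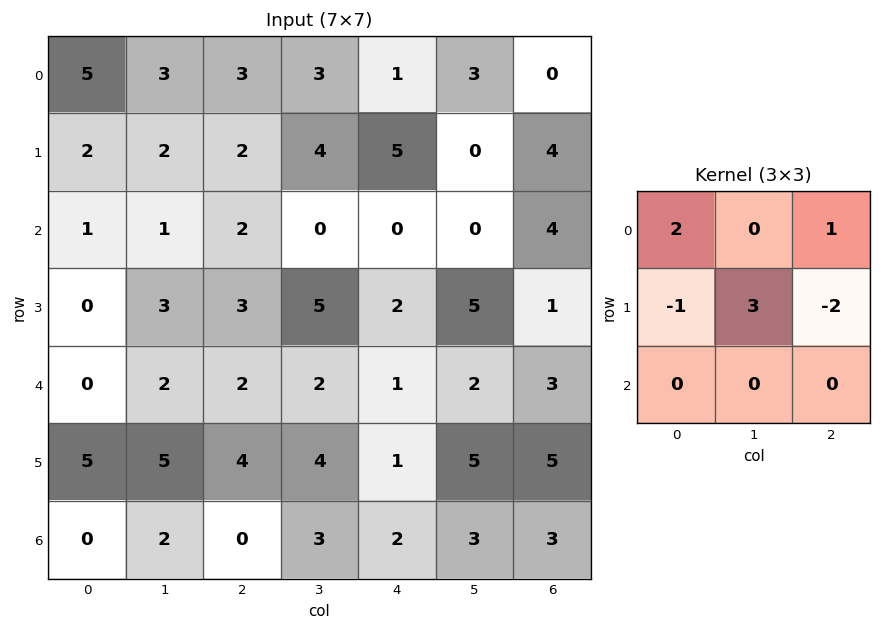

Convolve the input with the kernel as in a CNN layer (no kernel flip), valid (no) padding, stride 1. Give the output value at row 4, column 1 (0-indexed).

The receptive field on the input at this output position is [2 2 2 / 5 4 4 / 2 0 3]. Elementwise product with the kernel and sum: 2·2 + 2·1 + 5·-1 + 4·3 + 4·-2.

5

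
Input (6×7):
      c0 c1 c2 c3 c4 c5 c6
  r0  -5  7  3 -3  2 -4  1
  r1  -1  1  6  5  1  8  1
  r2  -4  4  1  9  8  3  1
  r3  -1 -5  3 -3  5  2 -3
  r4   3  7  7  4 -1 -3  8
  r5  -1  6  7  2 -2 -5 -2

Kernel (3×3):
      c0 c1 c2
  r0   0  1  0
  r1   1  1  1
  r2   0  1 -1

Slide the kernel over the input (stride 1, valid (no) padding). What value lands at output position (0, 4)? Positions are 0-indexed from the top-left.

8

The receptive field on the input at this output position is [2 -4 1 / 1 8 1 / 8 3 1]. Elementwise product with the kernel and sum: -4·1 + 1·1 + 8·1 + 1·1 + 3·1 + 1·-1.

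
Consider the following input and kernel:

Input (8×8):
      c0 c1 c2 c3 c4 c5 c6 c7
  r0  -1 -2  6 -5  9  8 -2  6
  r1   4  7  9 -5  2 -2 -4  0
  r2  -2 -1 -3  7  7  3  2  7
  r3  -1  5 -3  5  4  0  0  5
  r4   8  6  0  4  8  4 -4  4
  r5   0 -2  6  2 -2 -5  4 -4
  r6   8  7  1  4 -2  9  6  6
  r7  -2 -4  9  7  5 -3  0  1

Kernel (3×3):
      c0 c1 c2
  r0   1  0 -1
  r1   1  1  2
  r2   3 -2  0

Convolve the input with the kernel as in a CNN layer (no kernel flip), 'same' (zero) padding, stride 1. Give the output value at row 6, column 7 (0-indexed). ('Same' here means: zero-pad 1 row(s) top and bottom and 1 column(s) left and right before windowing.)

The receptive field on the zero-padded input at this output position is [4 -4 0 / 6 6 0 / 0 1 0]. Elementwise product with the kernel and sum: 4·1 + 0·-1 + 6·1 + 6·1 + 0·2 + 0·3 + 1·-2.

14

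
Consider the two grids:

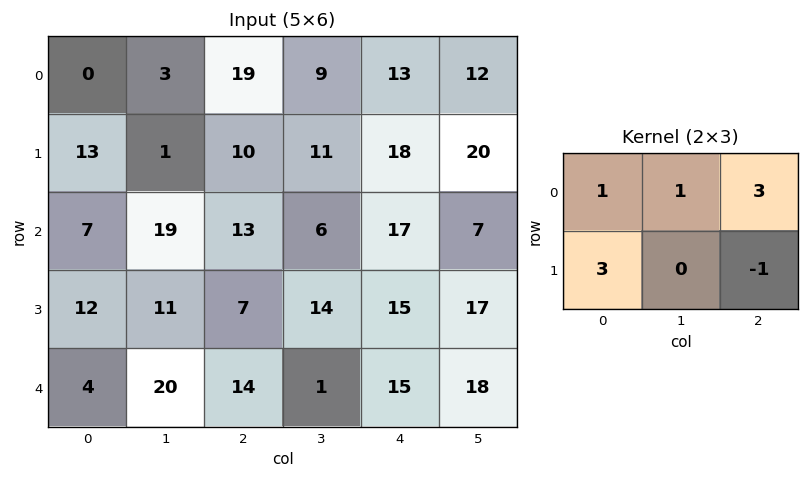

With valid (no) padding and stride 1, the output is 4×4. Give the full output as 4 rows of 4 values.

89 41 79 71
52 95 97 100
94 69 76 69
42 119 93 65

Output[0,0]: The receptive field on the input at this output position is [0 3 19 / 13 1 10]. Elementwise product with the kernel and sum: 0·1 + 3·1 + 19·3 + 13·3 + 10·-1.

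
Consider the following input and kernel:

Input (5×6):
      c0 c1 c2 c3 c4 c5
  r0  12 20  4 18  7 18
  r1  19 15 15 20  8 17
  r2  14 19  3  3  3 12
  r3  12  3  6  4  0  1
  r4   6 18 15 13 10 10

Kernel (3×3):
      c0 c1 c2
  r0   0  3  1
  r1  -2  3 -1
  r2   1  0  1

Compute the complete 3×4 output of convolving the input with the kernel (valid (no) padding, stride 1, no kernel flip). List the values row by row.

Output[0,0]: The receptive field on the input at this output position is [12 20 4 / 19 15 15 / 14 19 3]. Elementwise product with the kernel and sum: 20·3 + 4·1 + 19·-2 + 15·3 + 15·-1 + 14·1 + 3·1.

73 47 89 21
104 40 74 37
60 51 37 35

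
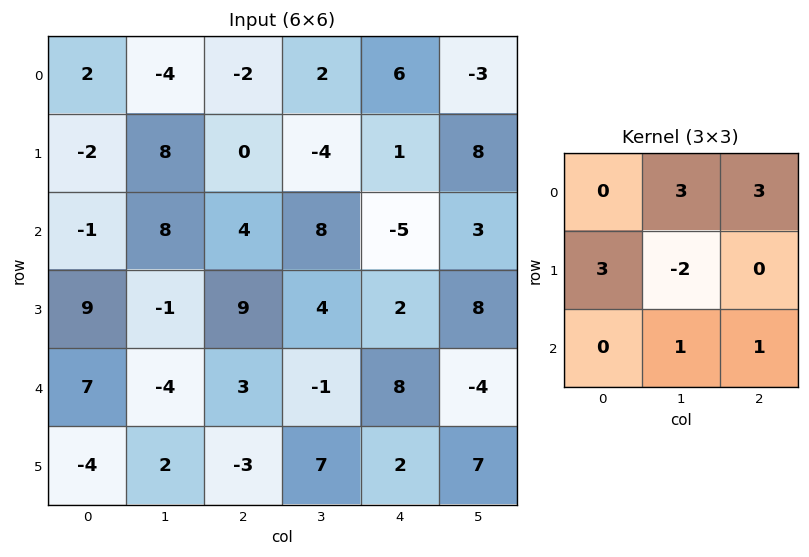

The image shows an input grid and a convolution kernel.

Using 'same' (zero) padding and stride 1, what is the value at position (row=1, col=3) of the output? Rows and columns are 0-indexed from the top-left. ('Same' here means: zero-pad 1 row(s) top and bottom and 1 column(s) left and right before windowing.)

The receptive field on the zero-padded input at this output position is [-2 2 6 / 0 -4 1 / 4 8 -5]. Elementwise product with the kernel and sum: 2·3 + 6·3 + 0·3 + -4·-2 + 8·1 + -5·1.

35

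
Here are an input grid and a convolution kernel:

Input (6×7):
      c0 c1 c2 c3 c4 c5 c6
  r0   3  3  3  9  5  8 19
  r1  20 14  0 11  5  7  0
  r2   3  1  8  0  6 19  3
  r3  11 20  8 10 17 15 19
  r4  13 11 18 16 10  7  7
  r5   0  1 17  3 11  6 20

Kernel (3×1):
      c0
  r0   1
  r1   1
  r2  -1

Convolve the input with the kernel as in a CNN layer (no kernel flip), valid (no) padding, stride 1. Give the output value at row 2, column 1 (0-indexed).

The receptive field on the input at this output position is [1 / 20 / 11]. Elementwise product with the kernel and sum: 1·1 + 20·1 + 11·-1.

10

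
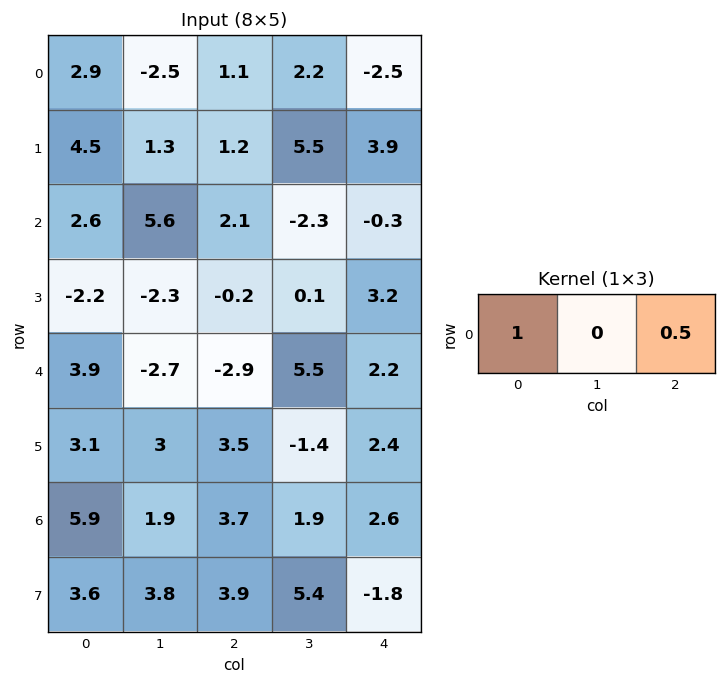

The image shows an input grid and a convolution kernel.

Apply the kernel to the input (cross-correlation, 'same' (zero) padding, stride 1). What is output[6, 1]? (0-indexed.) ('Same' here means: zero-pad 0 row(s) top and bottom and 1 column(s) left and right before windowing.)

7.75

The receptive field on the zero-padded input at this output position is [5.9 1.9 3.7]. Elementwise product with the kernel and sum: 5.9·1 + 3.7·0.5.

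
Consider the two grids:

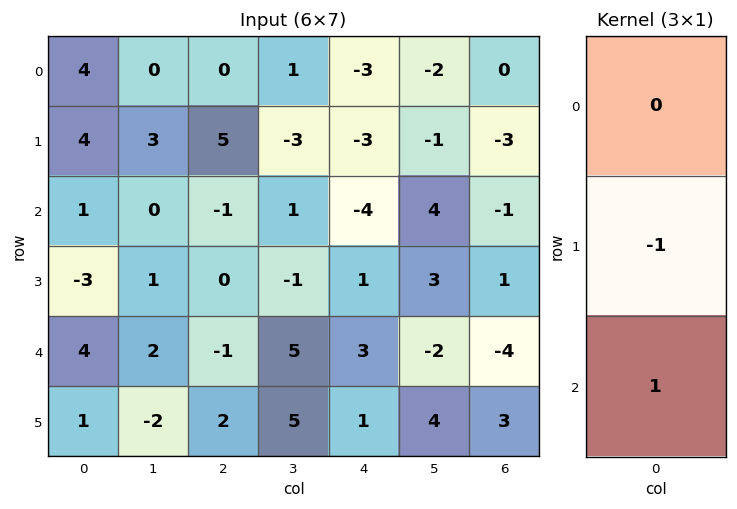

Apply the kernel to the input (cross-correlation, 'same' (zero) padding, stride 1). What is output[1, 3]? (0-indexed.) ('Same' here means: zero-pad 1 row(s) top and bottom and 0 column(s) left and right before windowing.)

The receptive field on the zero-padded input at this output position is [1 / -3 / 1]. Elementwise product with the kernel and sum: -3·-1 + 1·1.

4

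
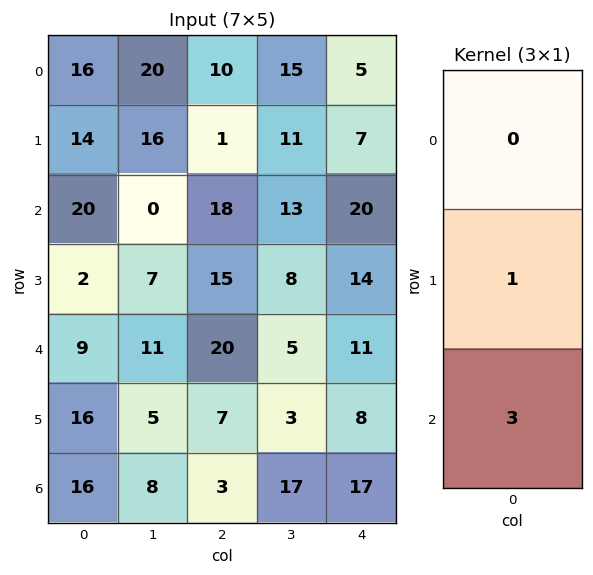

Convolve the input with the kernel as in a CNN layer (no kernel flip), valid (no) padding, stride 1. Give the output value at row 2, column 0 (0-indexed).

The receptive field on the input at this output position is [20 / 2 / 9]. Elementwise product with the kernel and sum: 2·1 + 9·3.

29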